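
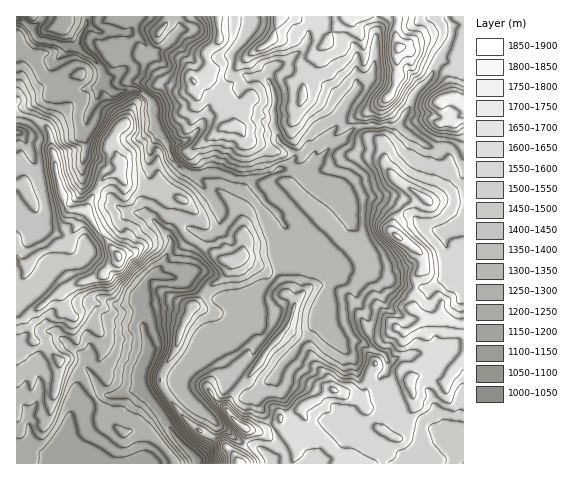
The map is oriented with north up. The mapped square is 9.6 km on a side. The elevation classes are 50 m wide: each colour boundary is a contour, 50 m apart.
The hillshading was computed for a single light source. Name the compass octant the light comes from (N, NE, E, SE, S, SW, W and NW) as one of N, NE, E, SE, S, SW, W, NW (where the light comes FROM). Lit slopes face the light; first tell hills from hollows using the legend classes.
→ E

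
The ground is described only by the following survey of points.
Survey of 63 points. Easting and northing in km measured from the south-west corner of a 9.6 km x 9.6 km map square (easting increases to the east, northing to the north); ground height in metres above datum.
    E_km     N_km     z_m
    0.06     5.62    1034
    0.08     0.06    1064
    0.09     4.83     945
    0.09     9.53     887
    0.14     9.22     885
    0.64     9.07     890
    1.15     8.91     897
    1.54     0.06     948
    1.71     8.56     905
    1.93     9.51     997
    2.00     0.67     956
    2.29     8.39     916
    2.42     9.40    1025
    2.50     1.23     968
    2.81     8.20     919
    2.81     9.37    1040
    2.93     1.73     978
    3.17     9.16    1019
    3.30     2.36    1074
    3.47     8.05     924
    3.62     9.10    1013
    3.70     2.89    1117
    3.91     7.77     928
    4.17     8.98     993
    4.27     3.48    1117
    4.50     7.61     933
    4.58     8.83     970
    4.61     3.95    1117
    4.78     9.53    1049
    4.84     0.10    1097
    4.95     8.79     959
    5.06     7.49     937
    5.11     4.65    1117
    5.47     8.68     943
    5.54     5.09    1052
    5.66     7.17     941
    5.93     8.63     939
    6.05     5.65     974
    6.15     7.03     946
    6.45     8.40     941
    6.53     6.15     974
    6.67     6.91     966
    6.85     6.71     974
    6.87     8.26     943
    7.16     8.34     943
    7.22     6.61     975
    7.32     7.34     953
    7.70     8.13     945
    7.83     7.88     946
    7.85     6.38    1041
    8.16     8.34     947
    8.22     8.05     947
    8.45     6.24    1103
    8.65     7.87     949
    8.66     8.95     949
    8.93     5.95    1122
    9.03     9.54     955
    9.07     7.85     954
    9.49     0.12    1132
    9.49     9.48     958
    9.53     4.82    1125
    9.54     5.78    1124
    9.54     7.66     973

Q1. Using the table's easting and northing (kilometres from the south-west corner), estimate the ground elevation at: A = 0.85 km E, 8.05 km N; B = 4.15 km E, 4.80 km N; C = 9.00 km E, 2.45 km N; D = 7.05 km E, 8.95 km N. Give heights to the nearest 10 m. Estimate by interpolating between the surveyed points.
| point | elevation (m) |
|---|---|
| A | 890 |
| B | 1110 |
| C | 1130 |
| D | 940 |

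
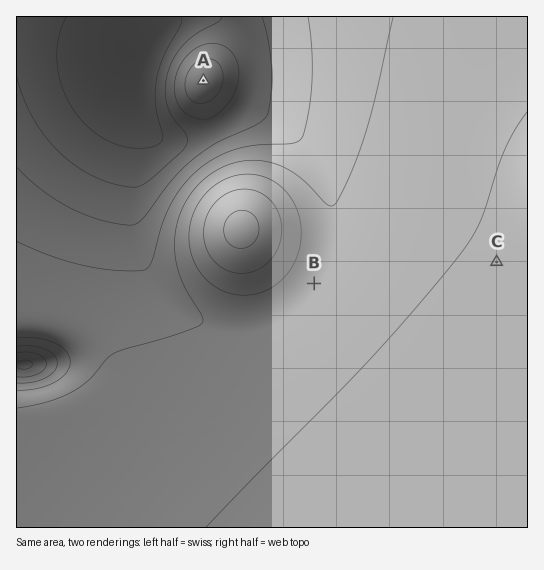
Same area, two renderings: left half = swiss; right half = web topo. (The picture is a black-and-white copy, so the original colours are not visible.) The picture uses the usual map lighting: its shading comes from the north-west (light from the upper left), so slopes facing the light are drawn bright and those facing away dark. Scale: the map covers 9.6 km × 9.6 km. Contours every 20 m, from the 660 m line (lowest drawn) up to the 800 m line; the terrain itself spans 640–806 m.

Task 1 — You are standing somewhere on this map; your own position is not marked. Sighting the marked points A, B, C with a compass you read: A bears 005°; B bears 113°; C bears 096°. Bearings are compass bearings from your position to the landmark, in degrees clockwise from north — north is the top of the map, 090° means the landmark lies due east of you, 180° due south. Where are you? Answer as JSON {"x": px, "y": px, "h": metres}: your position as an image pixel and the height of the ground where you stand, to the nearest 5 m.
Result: {"x": 190, "y": 230, "h": 760}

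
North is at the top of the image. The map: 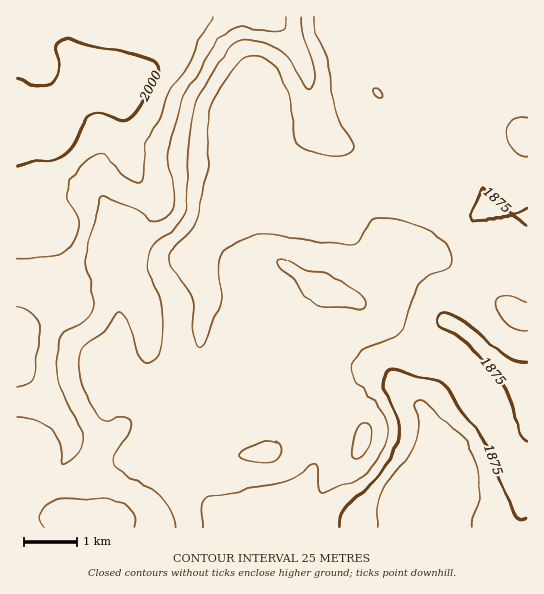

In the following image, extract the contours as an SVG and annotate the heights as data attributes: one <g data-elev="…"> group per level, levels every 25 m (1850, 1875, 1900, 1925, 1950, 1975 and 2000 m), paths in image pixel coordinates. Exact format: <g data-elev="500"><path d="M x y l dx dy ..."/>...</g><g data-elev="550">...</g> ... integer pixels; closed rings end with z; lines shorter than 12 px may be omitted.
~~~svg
<g data-elev="1850"><path d="M378 527l-1-18 3-12 10-17 20-27 6-12 2-16-3-20 1-3 3-1 10 4 14 14 16 14 7 8 5 9 4 16 4 25-1 10-5 18 0 8"/></g><g data-elev="1875"><path d="M339 527l2-12 4-9 5-5 16-12 10-10 13-20 10-18 1-10-1-9-13-28-2-11 1-9 2-3 4-1 46 10 10 7 12 23 18 20 9 13 28 71 7 6 6-1"/><path d="M527 440l-4-2-3-5-8-31-12-21-30-35-11-8-20-13-2-4 0-4 6-4 12 3 14 10 34 29 12 6 12 2"/><path d="M527 226l-14-10-27 5-13 0-2-6 12-27 7 7 21 19 6 0 10-5"/></g><g data-elev="1900"><path d="M202 527l0-22 3-5 5-3 23-3 24-7 26-4 11-5 20-14 3 3 1 20 4 6 35-13 12-9 8-10 7-15 3-11 0-9-2-9-6-10-26-29-1-7 1-9 4-7 6-5 27-11 8-6 7-11 9-29 5-10 8-7 19-6 5-8 0-7-3-8-5-6-8-7-18-9-28-7-11 1-7 3-4 5-8 15-6 4-42-4-37-7-15 0-13 3-16 9-9 11-3 12 5 24-1 8-19 42-4 4-2-2-4-15 1-21-2-9-4-11-16-23-2-12 3-8 18-17 6-11 5-26 7-24-2-35 2-20 9-21 16-25 9-9 10-3 12 2 9 8 9 15 7 17 5 40 3 6 5 5 12 4 22 2 10-1 6-5-1-8-13-20-5-12-6-44-12-34-2-14"/><path d="M527 303l-22-7-7 2-3 5 3 10 9 10 10 6 10 1"/><path d="M527 118l-8-1-6 2-4 4-2 8 2 11 4 8 7 5 7 1"/><path d="M377 97l5 0 0-3-4-5-4-1-1 5z"/></g><g data-elev="1925"><path d="M174 527l-3-14-9-15-10-8-27-16-11-11 0-9 15-21 2-7-1-5-1-3-4-1-18 4-5-2-5-6-10-15-5-12-3-19 1-13 4-8 19-15 12-16 4-3 4 3 4 7 15 38 4 3 4 0 8-7 5-14 0-24-4-20-10-27-1-13 6-13 24-20 8-12 1-12 1-31 2-40 3-16 4-13 29-49 9-8 10-3 18 2 17 7 10 11 16 26 4 2 3-7 0-13-11-38-1-14"/><path d="M254 462l15 0 8-3 5-6-1-8-6-4-9 1-18 5-8 6-1 2 2 3z"/><path d="M353 458l4 1 5-3 8-13 2-12-2-5-3-3-6 1-5 7-4 19z"/><path d="M358 310l5-1 3-2 0-5-2-5-30-20-9-4-20-3-19-10-5 0-4 2 1 4 15 12 12 19 8 6 9 4 20 0z"/></g><g data-elev="1950"><path d="M134 527l1-10-4-8-13-8-15-3-22 2-19-1-8 2-8 6-6 7 0 7 5 6"/><path d="M17 418l9 0 10 3 16 10 8 12 2 21 7-2 10-10 4-9 0-8-22-48-3-13-1-24 2-9 4-7 23-15 7-10 0-16-7-26 0-9 3-16 8-27 2-17 3-2 5 1 24 11 22 13 8-1 8-5 4-8 2-9-7-35 0-13 13-47 4-10 15-22 14-25 12-13 8-5 7-1 29 4 9-1 5-4 2-9"/></g><g data-elev="1975"><path d="M17 386l10-2 6-5 7-48-2-9-4-7-8-6-9-3"/><path d="M17 259l40-4 8-4 6-6 6-11 2-12-2-8-9-15 0-10 8-16 15-16 7-2 7 1 22 22 10 4 5-1 2-7 1-25 2-10 13-21 8-24 21-29 11-26 12-22"/></g><g data-elev="2000"><path d="M17 165l18-4 18-1 9-4 12-12 11-23 8-7 10-1 18 7 9-2 11-12 15-29 3-8-1-4-4-3-27-10-33-5-31-8-5 3-2 4 3 24-1 7-5 5-6 3-8 1-22-7"/></g>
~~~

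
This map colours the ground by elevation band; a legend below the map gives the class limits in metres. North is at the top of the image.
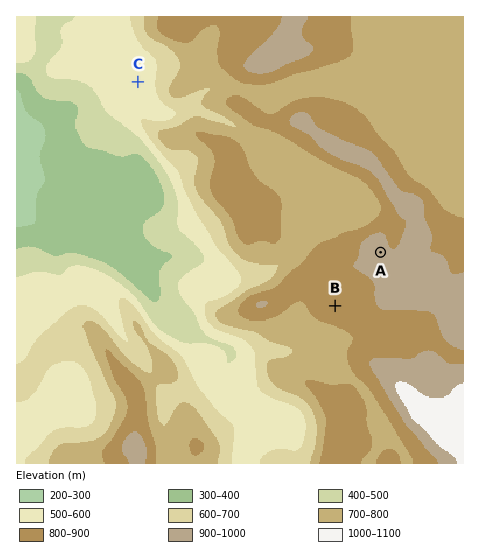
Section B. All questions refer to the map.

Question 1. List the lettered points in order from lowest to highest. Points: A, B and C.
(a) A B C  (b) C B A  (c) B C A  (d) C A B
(b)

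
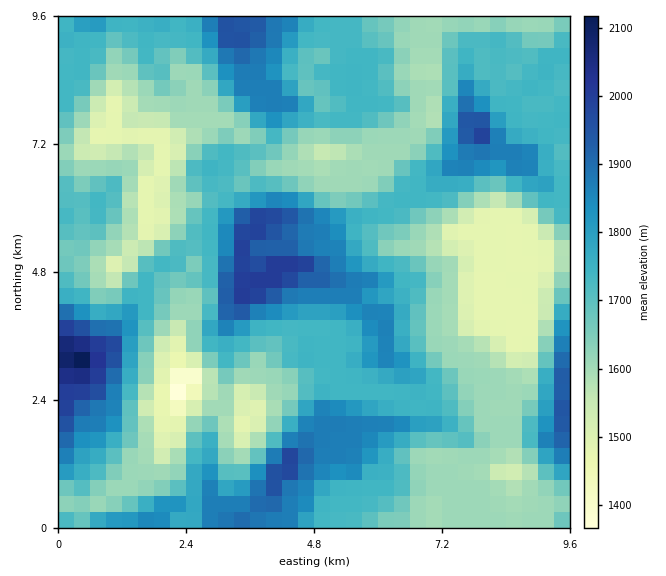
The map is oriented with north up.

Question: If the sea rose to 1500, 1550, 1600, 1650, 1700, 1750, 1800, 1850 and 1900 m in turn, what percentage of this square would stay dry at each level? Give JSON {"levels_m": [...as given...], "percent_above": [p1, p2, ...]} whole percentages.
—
{"levels_m": [1500, 1550, 1600, 1650, 1700, 1750, 1800, 1850, 1900], "percent_above": [91, 89, 85, 61, 55, 27, 23, 20, 7]}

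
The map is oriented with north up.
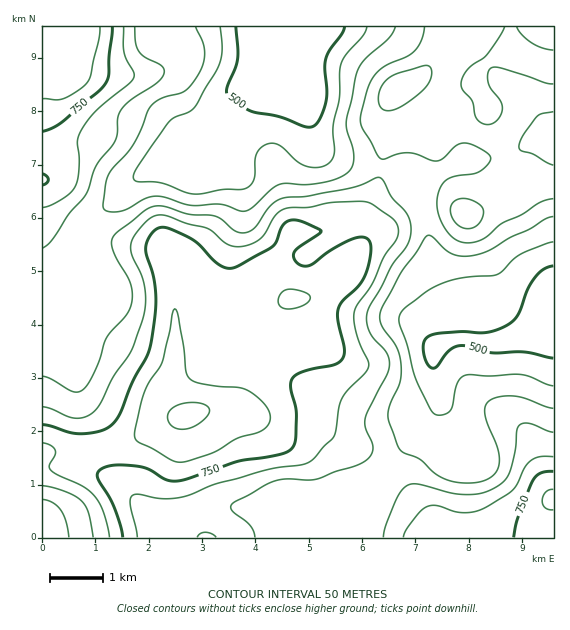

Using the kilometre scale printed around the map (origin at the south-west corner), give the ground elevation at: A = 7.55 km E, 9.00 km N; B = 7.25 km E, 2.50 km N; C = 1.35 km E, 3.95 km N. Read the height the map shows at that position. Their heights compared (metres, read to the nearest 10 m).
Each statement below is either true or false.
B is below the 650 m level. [true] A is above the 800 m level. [false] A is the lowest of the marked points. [false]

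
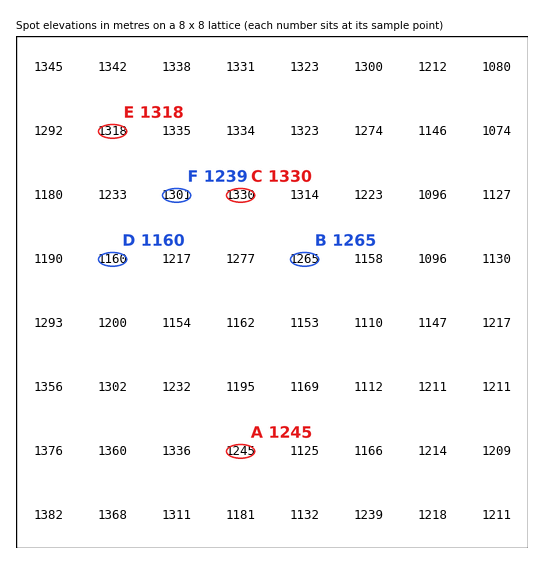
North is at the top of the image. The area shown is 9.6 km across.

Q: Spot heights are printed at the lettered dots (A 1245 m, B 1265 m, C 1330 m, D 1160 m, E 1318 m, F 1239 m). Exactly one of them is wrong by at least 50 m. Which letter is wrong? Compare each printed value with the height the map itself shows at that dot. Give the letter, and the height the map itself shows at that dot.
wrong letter F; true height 1301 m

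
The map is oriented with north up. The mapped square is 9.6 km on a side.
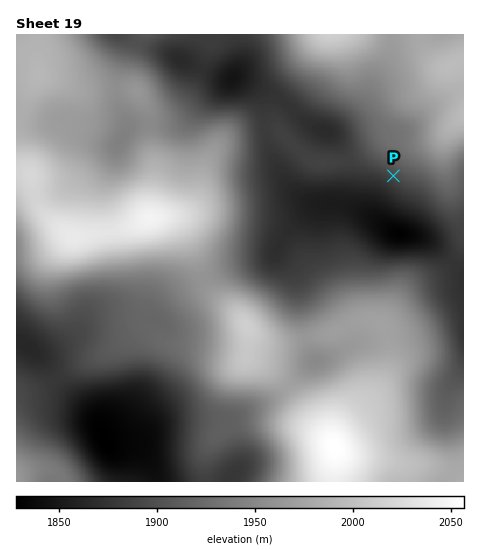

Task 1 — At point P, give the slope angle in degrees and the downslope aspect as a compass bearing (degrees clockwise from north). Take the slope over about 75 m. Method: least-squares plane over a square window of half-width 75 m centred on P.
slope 4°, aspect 217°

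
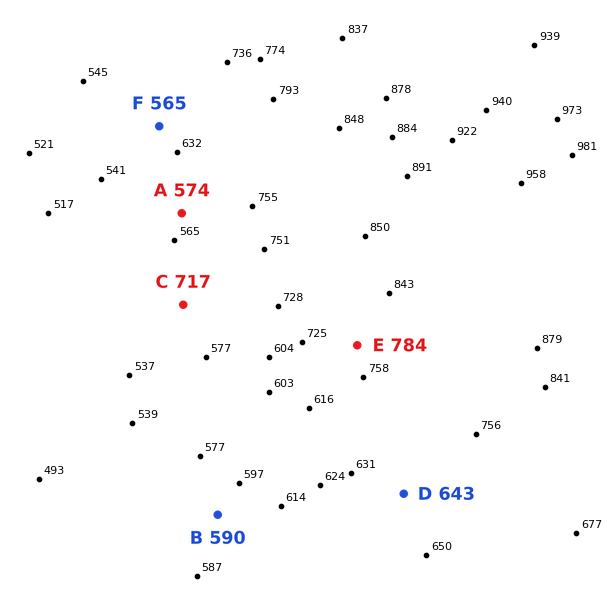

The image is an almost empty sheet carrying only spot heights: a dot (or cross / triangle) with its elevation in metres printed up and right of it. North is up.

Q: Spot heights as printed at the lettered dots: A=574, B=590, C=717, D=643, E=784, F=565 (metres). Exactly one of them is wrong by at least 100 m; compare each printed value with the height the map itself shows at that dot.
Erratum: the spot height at C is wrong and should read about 567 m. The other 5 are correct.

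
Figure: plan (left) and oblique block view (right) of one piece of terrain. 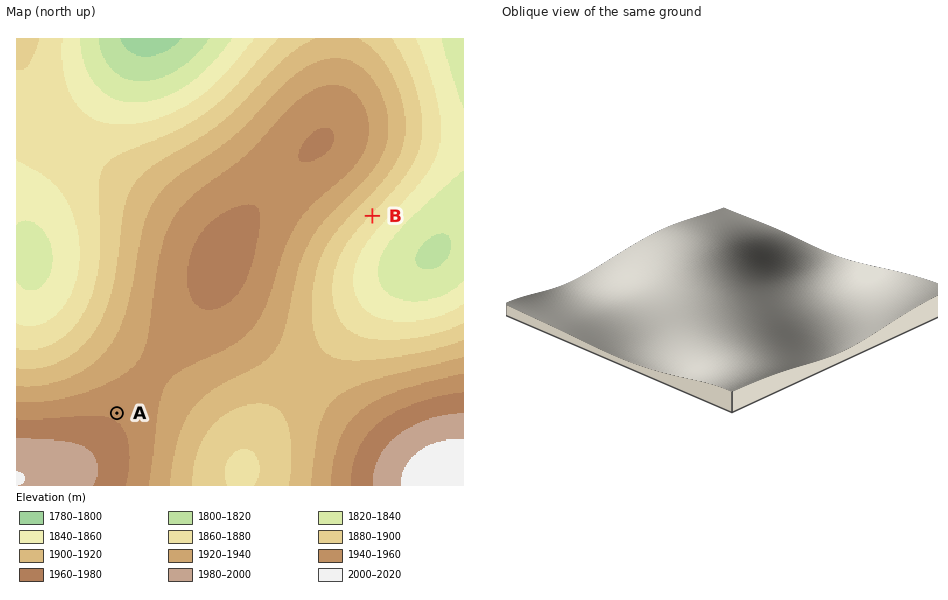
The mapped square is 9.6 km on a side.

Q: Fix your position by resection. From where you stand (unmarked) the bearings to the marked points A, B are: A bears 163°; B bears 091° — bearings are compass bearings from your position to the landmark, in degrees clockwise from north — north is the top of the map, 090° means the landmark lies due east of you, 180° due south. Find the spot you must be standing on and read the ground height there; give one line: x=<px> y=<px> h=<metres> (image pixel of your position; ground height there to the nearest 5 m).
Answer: x=55 y=210 h=1850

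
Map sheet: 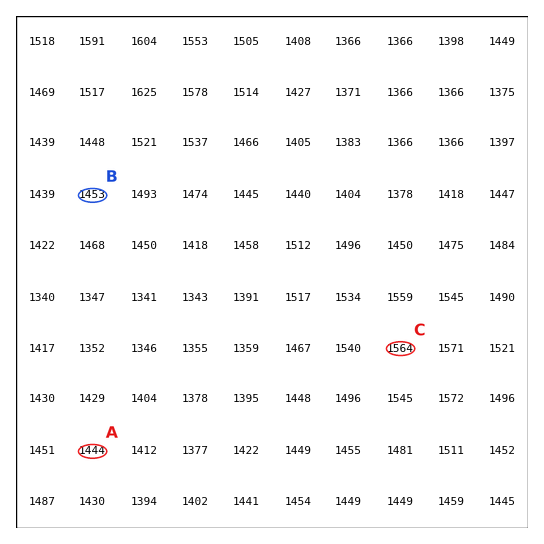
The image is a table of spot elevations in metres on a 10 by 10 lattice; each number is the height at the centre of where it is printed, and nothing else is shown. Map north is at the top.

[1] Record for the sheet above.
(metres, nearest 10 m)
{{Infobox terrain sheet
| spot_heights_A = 1440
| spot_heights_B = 1450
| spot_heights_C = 1560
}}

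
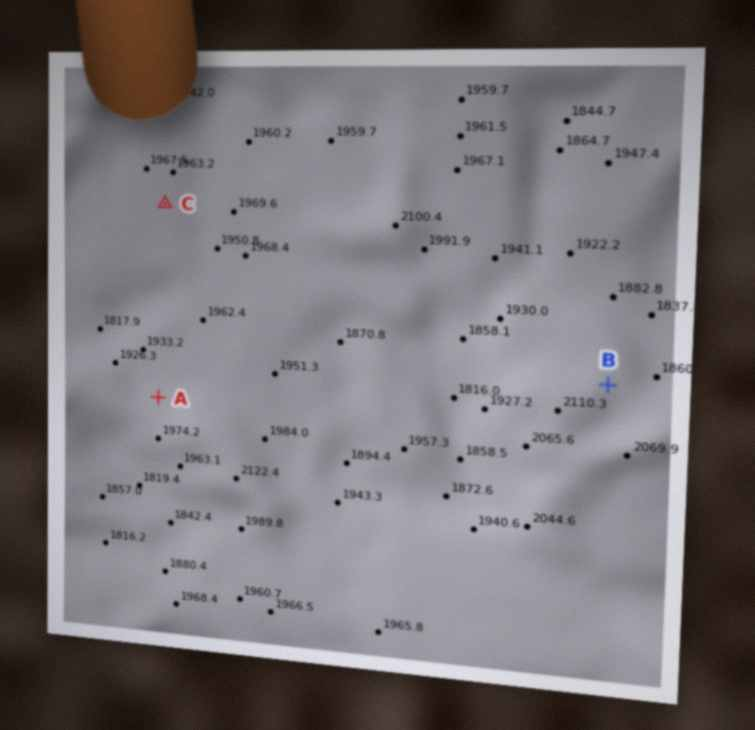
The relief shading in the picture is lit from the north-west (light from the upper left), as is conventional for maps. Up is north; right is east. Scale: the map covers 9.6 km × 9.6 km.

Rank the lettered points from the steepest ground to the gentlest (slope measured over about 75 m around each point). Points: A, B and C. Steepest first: B A C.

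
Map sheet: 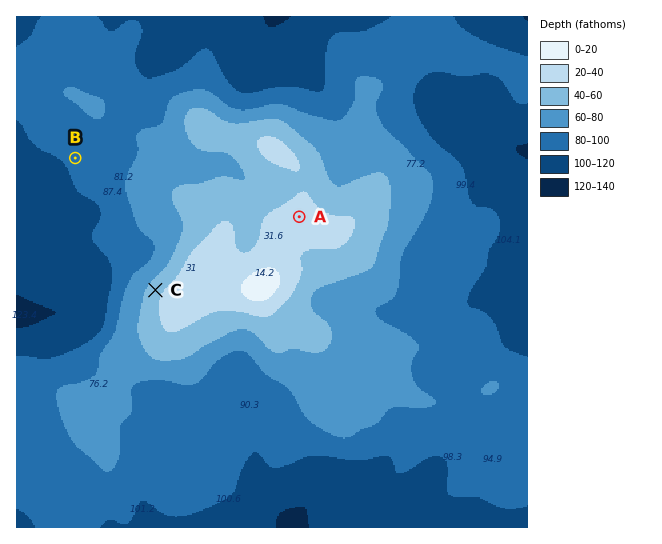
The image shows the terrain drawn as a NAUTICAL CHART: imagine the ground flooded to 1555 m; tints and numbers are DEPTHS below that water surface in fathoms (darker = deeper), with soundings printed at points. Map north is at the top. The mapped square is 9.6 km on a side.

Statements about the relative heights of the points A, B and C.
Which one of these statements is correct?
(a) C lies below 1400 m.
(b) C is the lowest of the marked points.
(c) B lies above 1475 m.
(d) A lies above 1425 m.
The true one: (d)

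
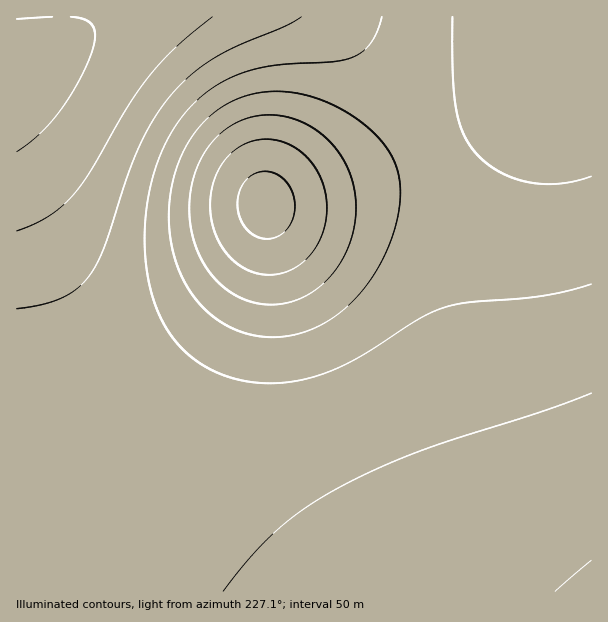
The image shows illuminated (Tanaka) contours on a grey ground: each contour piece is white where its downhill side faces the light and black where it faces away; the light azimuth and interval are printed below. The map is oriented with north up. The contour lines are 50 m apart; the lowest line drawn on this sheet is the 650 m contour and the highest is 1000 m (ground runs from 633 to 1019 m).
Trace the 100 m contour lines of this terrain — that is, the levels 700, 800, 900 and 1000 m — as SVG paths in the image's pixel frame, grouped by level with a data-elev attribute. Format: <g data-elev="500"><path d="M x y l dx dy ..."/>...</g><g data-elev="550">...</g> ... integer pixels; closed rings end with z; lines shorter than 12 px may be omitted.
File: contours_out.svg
<g data-elev="700"><path d="M555 591l36-31"/><path d="M212 17l-38 32-27 29-21 32-37 64-18 24-12 11-12 8-30 14"/></g><g data-elev="800"><path d="M382 17l-4 13-6 11-6 7-9 7-10 4-12 2-66 5-32 9-19 9-16 12-16 15-12 17-12 24-10 27-6 30-1 30 2 30 5 27 10 24 12 20 11 11 12 10 12 8 15 6 15 5 16 3 17 0 18-1 27-6 27-11 25-14 50-32 25-12 26-5 73-6 24-5 24-7"/></g><g data-elev="900"><path d="M257 303l18 2 16-3 15-6 15-11 13-13 11-17 7-18 3-18 1-18-3-18-7-18-9-15-12-13-14-10-17-8-16-4-17 0-15 4-13 6-14 10-10 11-9 15-6 16-4 18-1 20 3 18 5 16 8 17 10 13 13 12 14 7z"/></g><g data-elev="1000"><path d="M264 239l12-2 9-6 7-10 3-14-2-13-6-12-10-8-11-3-11 2-9 7-6 9-3 14 2 12 6 12 9 8z"/></g>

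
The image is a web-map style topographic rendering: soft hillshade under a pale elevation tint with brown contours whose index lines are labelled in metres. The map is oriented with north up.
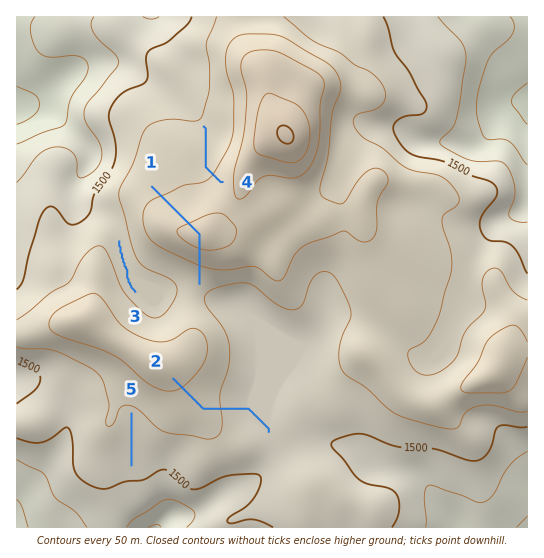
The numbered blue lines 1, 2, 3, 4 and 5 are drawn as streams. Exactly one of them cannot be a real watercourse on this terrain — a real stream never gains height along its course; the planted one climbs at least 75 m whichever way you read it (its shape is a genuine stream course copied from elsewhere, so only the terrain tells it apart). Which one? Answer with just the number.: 1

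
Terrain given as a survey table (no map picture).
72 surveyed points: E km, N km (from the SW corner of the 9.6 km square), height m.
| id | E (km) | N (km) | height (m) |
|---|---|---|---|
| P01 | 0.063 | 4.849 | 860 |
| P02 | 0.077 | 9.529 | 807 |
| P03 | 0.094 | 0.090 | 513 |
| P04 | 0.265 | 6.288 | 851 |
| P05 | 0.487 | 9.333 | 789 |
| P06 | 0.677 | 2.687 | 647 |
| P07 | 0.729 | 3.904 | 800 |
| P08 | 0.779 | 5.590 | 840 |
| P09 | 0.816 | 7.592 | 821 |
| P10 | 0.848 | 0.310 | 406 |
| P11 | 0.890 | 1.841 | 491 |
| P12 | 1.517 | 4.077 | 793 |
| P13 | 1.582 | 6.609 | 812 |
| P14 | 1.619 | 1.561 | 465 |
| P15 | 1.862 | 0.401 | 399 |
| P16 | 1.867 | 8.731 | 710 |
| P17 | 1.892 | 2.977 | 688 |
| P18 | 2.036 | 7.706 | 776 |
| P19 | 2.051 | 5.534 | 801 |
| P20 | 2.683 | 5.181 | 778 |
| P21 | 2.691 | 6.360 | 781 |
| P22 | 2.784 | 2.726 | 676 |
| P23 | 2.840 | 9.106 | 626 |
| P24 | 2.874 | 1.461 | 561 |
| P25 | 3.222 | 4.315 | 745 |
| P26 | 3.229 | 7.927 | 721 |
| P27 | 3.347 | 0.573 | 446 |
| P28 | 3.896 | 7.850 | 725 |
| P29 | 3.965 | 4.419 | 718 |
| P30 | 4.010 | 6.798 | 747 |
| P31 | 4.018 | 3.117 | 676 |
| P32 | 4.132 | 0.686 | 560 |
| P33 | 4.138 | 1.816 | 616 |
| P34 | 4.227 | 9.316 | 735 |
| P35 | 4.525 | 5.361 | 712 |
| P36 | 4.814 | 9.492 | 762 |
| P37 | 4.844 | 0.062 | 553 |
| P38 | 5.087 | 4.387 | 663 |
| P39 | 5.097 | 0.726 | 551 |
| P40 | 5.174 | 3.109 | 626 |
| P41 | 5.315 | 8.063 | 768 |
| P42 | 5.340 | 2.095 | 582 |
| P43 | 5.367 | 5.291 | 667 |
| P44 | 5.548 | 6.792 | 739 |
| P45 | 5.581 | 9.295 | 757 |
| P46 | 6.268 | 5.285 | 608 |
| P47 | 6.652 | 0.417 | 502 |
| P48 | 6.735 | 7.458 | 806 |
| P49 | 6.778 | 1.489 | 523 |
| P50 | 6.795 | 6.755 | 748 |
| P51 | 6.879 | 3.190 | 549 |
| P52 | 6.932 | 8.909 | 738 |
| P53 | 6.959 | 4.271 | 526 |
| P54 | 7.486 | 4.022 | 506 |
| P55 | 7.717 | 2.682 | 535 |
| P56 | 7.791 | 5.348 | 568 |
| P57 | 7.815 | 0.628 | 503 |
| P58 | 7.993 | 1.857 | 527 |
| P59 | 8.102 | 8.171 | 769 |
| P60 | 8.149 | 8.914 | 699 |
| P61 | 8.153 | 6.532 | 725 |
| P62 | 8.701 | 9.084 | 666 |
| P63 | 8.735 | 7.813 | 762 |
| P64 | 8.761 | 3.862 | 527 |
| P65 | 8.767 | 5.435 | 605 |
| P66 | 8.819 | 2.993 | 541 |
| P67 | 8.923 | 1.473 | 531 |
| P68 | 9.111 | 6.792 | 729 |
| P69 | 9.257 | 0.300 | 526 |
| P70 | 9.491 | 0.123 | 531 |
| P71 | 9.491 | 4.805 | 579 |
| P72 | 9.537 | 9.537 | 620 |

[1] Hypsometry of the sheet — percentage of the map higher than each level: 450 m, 96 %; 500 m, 94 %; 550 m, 75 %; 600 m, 65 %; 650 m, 56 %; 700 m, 45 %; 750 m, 28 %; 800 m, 11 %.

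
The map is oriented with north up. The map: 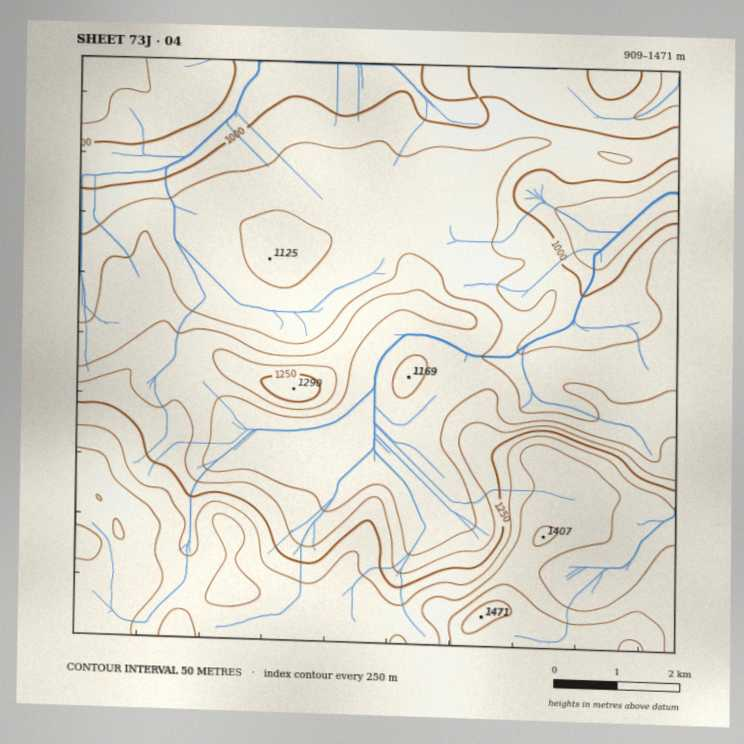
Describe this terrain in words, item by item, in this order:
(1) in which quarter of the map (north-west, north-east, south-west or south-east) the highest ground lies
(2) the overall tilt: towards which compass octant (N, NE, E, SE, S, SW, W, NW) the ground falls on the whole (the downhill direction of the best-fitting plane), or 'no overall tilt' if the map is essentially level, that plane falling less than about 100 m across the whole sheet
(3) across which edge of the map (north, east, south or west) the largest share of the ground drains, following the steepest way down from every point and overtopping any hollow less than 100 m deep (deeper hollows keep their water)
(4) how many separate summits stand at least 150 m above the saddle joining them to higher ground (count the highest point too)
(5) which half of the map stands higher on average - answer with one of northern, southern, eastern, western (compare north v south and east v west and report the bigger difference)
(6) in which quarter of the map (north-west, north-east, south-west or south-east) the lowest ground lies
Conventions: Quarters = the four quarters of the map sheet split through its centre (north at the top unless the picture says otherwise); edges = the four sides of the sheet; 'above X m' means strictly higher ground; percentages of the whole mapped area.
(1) The highest point lies in the south-east quarter of the map.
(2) On the whole the ground falls towards the north.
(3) Drainage is mainly to the east: more ground falls towards that edge than towards any other.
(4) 1 summit rises at least 150 m above its surroundings.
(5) On average the southern half of the map is the higher ground.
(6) The lowest ground is in the north-east quarter.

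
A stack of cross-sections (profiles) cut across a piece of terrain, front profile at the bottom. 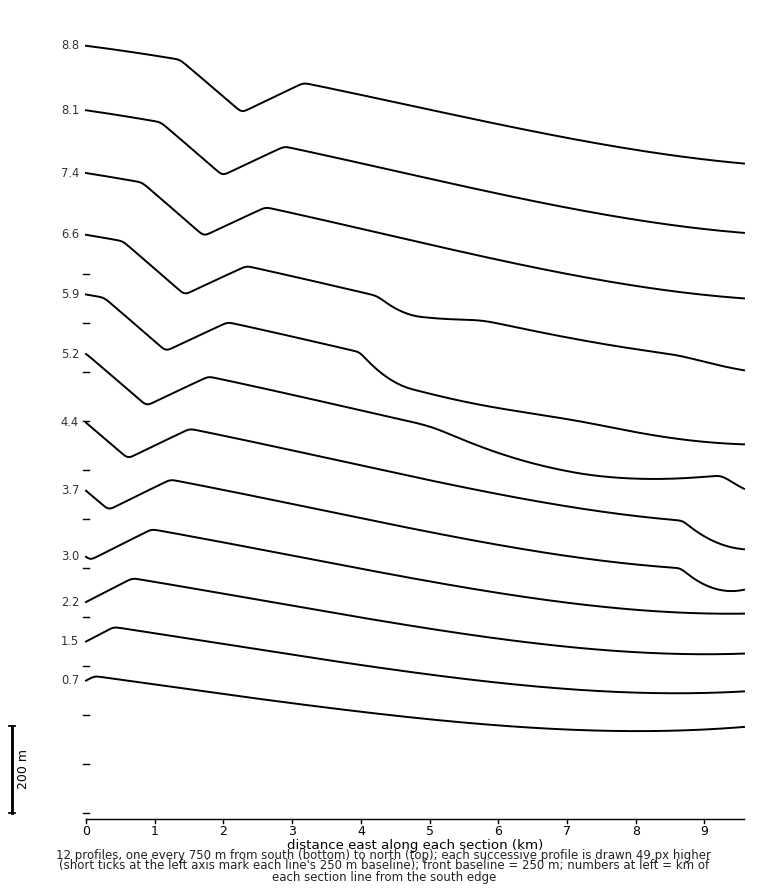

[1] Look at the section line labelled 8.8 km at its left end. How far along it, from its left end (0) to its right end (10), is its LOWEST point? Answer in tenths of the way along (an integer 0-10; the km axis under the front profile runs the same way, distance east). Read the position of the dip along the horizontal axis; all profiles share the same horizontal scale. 10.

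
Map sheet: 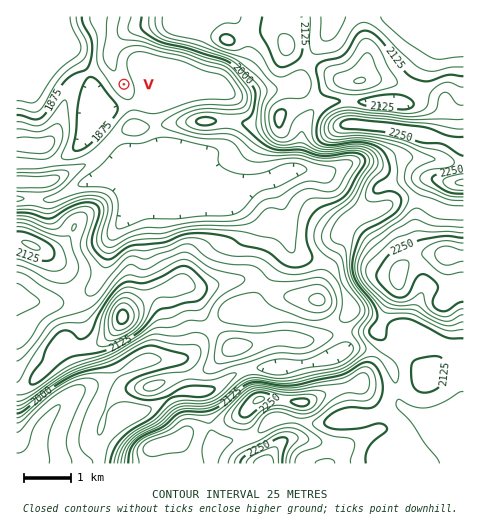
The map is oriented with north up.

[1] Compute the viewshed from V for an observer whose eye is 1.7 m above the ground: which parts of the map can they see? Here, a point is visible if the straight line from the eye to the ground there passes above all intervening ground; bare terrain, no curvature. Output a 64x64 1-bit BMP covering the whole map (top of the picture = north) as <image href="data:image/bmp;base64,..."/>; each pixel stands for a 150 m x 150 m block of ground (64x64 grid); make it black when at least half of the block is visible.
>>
<image width="64" height="64" href="data:image/bmp;base64,Qk0+AgAAAAAAAD4AAAAoAAAAQAAAAEAAAAABAAEAAAAAAAACAAATCwAAEwsAAAIAAAAAAAAA////AAAAAAAAAAAAAAAAAAAAAAAAAAAAAAAAAAAAAAAAAAAAAAAAAAAAAAAAAAAAAAAAAAAAAAAAAAAAAAAAAAAAAAAAAAAAAAAAAAAAAAAAAAAAf+AAAAAAAAA/+AAAAAAAAAAfgAAAAAAAAAPAAAAAAAAAAEAAAAAAAAAAAAAAAAAAAAAAAAAAAAAAAAAAAGAAAAAAAAAB4AAAAAAgAADgAAAAADAAAHAAAAAAMAAAPwAAAAAwAAA/wAAAADAAAB/AAABgcAAAH+AAB/DgAAAP/AAH8eAAAA//fgfz/AAAH///x/v8AAA/////8f4AAD////jx/xgOD//h+PD//D4H/+D4+P/8/gAB//g8fgD+AAD/8AwAAP+AAAfwAAAA/+AAAAAAAAAH/AAAAAAAAAP8AAAAAAAAAPgAAAAAAAAAAAAAAAAAAPwAAAAAAAAAfwAAAAAAAAAPwAAAAAAAAAfgAAAAAAAAB/AAAAAAAAAfOAAAAAAAAP8MAAAIAAAA/wYAABgEAADHA/+AeAYAAAMB//P4BwAAAgD///wAAAAAAD///AAAAAAAP//8AAAAAAA///weAAAAAT//+B4AAAACP//4DAAAAAZ///wAAAAAB////AAAAAAD//88AAAAAAP//gwAAAAAA//8AAAAAAAB/wAAAAAAAAA4AAAAAAAAAAAAAAAAAA=="/>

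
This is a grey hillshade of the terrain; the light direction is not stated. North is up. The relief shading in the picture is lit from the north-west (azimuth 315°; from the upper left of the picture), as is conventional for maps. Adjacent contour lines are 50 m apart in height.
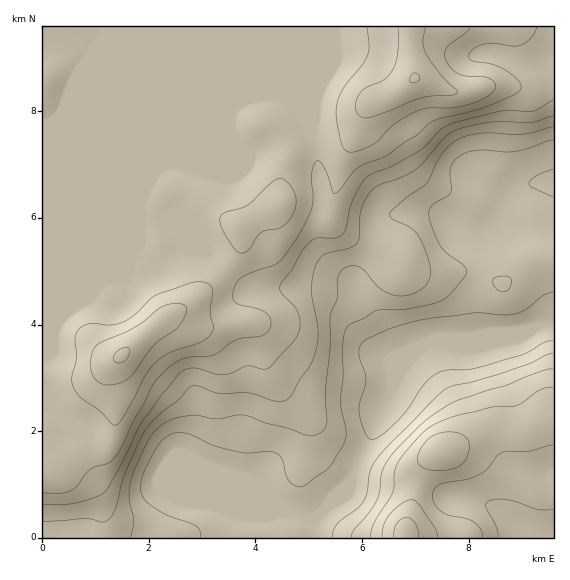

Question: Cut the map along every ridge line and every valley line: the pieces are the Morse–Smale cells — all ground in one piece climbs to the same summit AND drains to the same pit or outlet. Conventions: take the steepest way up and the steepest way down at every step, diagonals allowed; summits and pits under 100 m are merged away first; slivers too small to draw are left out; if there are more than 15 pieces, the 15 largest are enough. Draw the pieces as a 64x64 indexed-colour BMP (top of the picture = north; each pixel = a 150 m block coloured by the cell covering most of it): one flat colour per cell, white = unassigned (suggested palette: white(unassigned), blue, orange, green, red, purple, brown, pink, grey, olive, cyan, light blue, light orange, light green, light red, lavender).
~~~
<image width="64" height="64" href="data:image/bmp;base64,Qk12CAAAAAAAAHYAAAAoAAAAQAAAAEAAAAABAAQAAAAAAAAIAAATCwAAEwsAABAAAAAAAAAA////ALR3HwAOf/8ALKAsACgn1gC9Z5QAS1aMAMJ34wB/f38AIr28AM++FwDox64AeLv/AIrfmACWmP8A1bDFABERERERERERERERERERERERMzMzMzMzREREREREREREEREREREREREREREREREREREzMzMzMzNEREREREREREQRERERERERERERERERERERETMzMzMzM0RERERERERERBEREREREREREREREREREREREzMzMzMzREREREREREREERERERERERERERERERERERERMzMzMzNEREREREREREQRERERERERERERERERERERERETMzMzMzRERERERERERBEREREREREREREREREREREREREzMzMzNEREREREREREERERERERERERERERERERERERERMzMzM0REREREREREQREREREREREREREREREREREREREzMzMzRERERERERERBERERERERERERERERERERERERETMzMzM0REREREREREEREREREREREREREREREREREREREzMzMzNEREREREREQRERERERERERERERERERERERERERMzMzMzM0RERERERBEREREREREREREREREREREREREREzMzMzMzM0REREREERERERERERERERERERERERERERETMzMzMzMzMzMzREQREREREREREREREREREREREREREREzMzMzMzMzMzMzRBERERERERERERERERERERERERERETMzMzMzMzMzMzMzEREREREREREREREREREREREREREREzMzMzMzMzMzMzMRERERERERERERERERERERERERERETMzMzMzMzMzMzMxEREREREREREREREREREREREREREREzMzMzMzMzMzMzERERERERERERERERERERERERERERETMzMzMzMzMzMzMREREREREREREREREREREREREREREREzMzMzMzMzMzMxERERERERERERERERERERERERERERERMzMzMzMzMzMzEREREREREREREREREREREREREREREREzMzMzMzMzMzMRERERERERERERERERERERERERERERERMzMzMzMzMzMxERERERERERERERERERERERERERERERERMzMzMzMzMzEREREREREREREREREREREREREREREREREREREzMzMzMRERERERERERERERERERERERERERERERERERERERERMxERERERERERERERERERERERERERERERERERERERERERERERERERERERERERERERERERERERERERERERERERERERERERERERERERERERERERERERERERERERERERERERERERERERERERERERERERERERERERERERERERERERERERERERERERERERERERERERERERERERERERERERERERERERERERERERERERERERERERERERERERERERERERERERERERERERERERERERERERERERERERERERERERERERERERERERERERERERERERERERERERERERERERERERERERERERERERERERERERERERERERERERERERERERERERERERERERERERERERERERERERERERERERERERERERERERERERERERERERERERERERERERERERERERERERERERERERERERERERERERERERERERERERERERERERERERERERERERERERERERERERERERERERERERERERERERERESIiIhERERERERERERERERERERERERERERERESIhERESIiIiIREREREREREREREREREREREREREREiIiIiIiIiIiIiIhEREREREREREREREREREREREREREiIiIiIiIiIiIiIiIRERERERERERERERERERERERERESIiIiIiIiIiIiIiIiERERERERERERERERERERERERERIiIiIiIiIiIiIiIiIiEREREREREREREREREREREREREiIiIiIiIiIiIiIiIiIiERERERERERERERERERERERESIiIiIiIiIiIiIiIiIiIRERERERERERERERERERERESIiIiIiIiIiIiIiIiIiIhERERERERERERERERERERERIiIiIiIiIiIiIiIiIiIiEREREREREREREREREREREREiIiIiIiIiIiIiIiIiIiIRERERERERERERERERERERESIiIiIiIiIiIiIiIiIiIhERERERERERERERERERERERIiIiIiIiIiIiIiIiIiIiEREREREREREREREREREREREiIiIiIiIiIiIiIiIiIiIRERERERERERERERERERERESIiIiIiIiIiIiIiIiIiIhERERERERERERERERERERERIiIiIiIiIiIiIiIiIiIiEREREREREREREREREREREREiIiIiIiIiIiIiIiIiIiIRERERERERERERERERERERESIiIiIiIiIiIiIiIiIiIhERERERERERERERERERERERIiIiIiIiIiIiIiIiIiIiEREREREREREREREREREREREiIiIiIiIiIiIiIiIiIiIRERERERERERERERERERERESIiIiIiIiIiIiIiIiIiIhERERERERERERERERERERERIiIiIiIiIiIiIiIiIiIiEREREREREREREREREREREREiIiIiIiIiIiIiIiIiIiIRERERERERERERERERERERESIiIiIiIiIiIiIiIiIiIhERERERERERERERERERERERIiIiIiIiIiIiIiIiIiIi"/>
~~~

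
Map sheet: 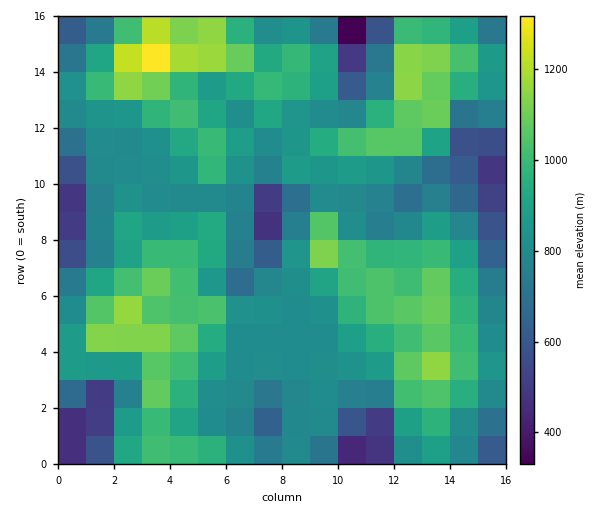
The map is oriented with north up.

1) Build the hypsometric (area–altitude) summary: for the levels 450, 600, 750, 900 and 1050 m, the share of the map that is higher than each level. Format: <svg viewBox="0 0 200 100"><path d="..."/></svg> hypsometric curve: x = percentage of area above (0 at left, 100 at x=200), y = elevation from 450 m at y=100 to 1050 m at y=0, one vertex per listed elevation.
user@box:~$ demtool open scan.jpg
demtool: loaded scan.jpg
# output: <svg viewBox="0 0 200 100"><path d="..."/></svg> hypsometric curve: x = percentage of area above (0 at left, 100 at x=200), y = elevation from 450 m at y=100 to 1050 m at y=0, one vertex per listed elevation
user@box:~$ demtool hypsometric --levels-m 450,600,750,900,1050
<svg viewBox="0 0 200 100"><path d="M192 100l-6-25-25-25-79-25-57-25"/></svg>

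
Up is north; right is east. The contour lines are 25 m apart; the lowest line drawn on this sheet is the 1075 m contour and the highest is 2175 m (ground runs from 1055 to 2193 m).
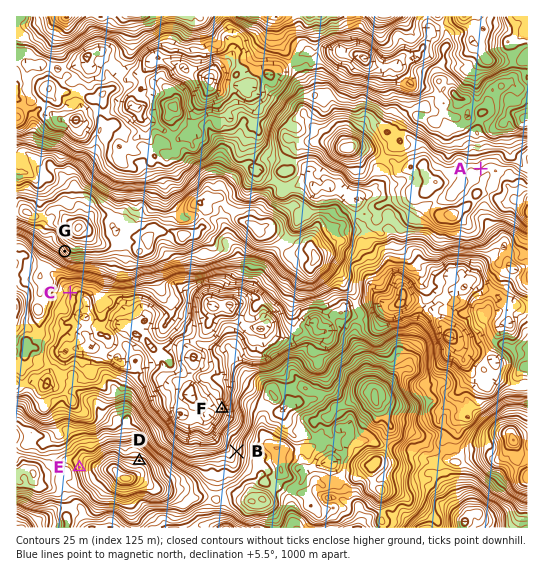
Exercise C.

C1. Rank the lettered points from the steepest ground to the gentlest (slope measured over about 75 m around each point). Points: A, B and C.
B C A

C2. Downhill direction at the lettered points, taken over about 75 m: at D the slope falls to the N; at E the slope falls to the W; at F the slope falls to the W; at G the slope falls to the SW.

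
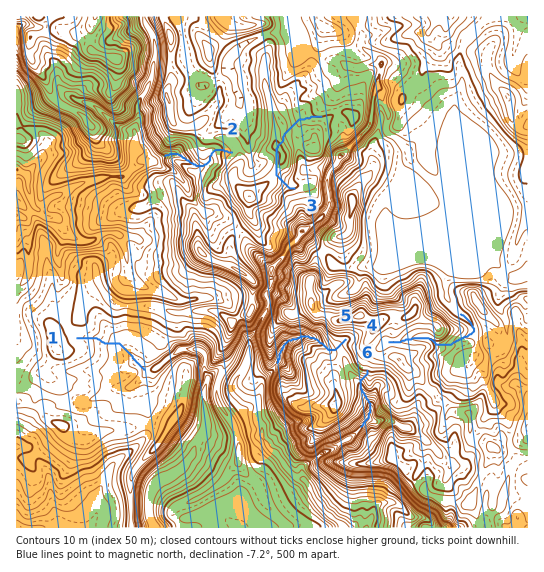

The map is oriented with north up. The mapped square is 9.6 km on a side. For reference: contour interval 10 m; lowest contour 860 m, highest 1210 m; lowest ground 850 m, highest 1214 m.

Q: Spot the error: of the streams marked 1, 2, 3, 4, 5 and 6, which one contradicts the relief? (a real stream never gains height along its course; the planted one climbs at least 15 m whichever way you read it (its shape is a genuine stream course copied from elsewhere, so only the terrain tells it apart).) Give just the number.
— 3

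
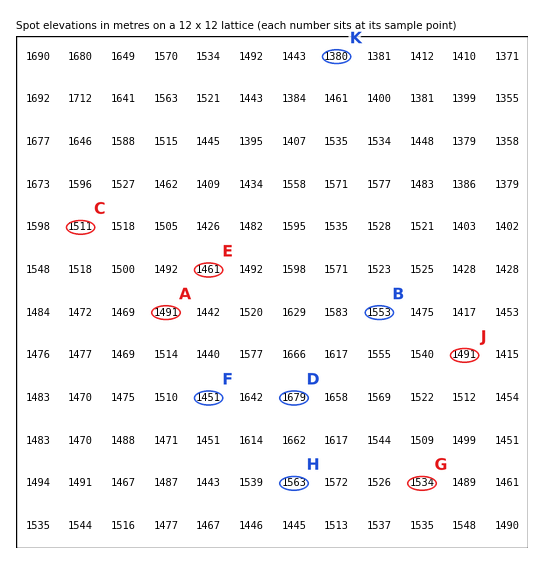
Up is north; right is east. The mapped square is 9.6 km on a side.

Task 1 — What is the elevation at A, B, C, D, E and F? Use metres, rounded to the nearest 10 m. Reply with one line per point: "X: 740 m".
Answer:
A: 1490 m
B: 1550 m
C: 1510 m
D: 1680 m
E: 1460 m
F: 1450 m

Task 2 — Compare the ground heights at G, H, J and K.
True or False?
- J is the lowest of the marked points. False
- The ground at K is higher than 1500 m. False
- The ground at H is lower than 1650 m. True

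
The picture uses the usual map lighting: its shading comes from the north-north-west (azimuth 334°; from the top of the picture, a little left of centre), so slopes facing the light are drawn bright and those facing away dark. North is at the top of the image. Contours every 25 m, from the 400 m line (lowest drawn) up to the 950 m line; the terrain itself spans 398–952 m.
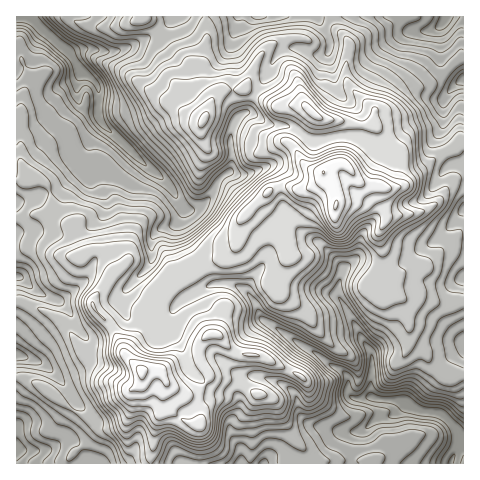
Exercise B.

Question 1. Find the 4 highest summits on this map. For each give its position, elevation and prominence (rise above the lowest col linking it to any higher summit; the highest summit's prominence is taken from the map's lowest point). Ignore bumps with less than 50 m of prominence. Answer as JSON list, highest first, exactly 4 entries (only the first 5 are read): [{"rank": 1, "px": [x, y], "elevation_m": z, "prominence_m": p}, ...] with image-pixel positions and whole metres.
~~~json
[{"rank": 1, "px": [336, 204], "elevation_m": 952, "prominence_m": 554}, {"rank": 2, "px": [141, 371], "elevation_m": 934, "prominence_m": 173}, {"rank": 3, "px": [314, 115], "elevation_m": 883, "prominence_m": 93}, {"rank": 4, "px": [204, 119], "elevation_m": 807, "prominence_m": 63}]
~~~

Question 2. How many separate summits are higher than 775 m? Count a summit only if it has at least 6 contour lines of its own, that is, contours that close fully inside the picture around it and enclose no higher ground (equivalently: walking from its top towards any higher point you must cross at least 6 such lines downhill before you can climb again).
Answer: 2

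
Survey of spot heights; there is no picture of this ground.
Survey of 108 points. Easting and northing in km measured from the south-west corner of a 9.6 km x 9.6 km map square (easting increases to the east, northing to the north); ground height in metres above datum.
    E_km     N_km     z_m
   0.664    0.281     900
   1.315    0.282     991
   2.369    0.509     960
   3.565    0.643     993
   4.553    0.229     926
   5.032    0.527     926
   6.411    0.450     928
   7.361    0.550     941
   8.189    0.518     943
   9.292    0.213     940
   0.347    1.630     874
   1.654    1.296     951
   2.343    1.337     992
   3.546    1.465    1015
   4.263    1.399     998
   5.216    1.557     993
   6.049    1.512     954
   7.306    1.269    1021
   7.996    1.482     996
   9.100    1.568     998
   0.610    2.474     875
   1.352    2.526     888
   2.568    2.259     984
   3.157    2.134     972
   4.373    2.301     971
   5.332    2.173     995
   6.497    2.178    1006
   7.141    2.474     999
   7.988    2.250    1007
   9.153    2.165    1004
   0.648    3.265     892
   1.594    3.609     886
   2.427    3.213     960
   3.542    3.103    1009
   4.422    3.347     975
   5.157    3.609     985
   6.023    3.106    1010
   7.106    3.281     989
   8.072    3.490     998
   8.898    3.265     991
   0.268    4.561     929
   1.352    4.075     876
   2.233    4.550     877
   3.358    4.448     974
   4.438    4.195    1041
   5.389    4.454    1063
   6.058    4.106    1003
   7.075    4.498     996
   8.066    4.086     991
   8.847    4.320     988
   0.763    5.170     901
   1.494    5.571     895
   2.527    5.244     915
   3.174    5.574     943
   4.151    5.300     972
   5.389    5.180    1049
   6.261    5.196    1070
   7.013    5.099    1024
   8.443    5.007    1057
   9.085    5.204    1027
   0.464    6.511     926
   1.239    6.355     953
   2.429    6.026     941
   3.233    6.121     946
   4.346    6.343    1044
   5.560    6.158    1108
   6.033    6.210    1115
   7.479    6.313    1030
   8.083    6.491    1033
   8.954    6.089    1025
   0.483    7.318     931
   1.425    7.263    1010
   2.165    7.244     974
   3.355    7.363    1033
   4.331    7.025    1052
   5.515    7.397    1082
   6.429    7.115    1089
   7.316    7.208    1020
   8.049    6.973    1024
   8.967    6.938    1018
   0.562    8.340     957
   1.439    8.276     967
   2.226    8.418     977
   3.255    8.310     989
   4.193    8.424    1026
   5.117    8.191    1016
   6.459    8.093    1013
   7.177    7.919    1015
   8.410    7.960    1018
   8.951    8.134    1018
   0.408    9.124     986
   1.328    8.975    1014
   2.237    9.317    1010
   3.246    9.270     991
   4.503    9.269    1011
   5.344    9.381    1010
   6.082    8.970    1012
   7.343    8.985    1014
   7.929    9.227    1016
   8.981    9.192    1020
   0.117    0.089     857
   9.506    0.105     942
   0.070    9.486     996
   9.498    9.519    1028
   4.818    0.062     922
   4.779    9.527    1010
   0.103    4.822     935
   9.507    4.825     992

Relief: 855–1120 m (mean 985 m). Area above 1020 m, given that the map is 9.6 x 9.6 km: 18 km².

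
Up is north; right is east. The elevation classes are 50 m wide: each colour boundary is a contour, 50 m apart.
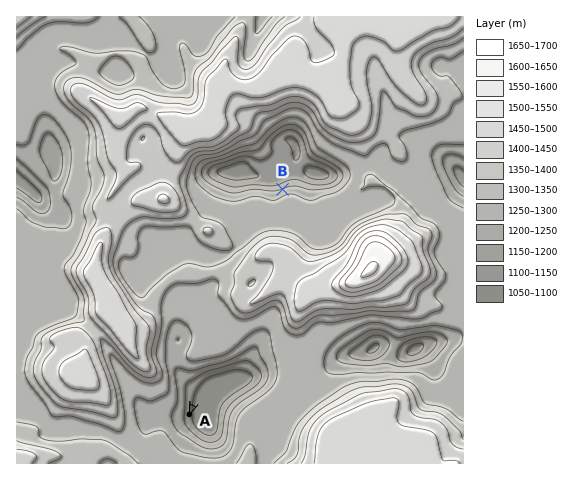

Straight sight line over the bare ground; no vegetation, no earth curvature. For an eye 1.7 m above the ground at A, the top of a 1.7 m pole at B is out of sight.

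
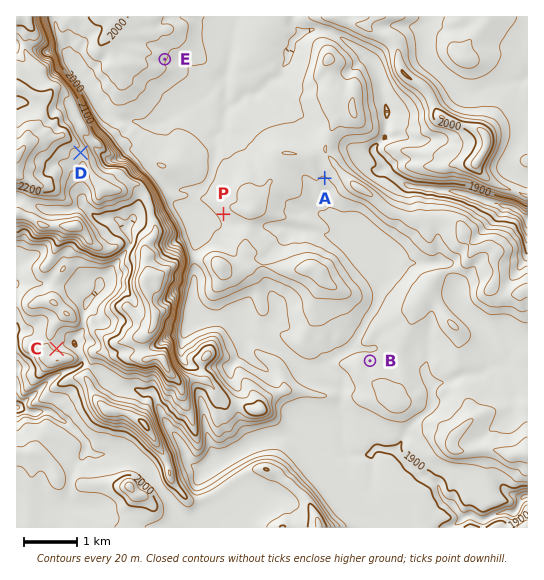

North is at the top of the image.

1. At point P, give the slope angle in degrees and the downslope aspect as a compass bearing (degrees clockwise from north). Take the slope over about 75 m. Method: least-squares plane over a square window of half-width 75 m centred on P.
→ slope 5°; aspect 223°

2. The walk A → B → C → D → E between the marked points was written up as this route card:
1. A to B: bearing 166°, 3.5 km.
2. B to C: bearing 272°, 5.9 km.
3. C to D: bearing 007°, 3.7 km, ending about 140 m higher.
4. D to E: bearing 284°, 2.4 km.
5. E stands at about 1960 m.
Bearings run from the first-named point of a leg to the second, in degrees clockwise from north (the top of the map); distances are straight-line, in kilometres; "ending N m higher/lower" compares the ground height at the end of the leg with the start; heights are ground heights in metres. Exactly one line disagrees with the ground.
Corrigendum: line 4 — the bearing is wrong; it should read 42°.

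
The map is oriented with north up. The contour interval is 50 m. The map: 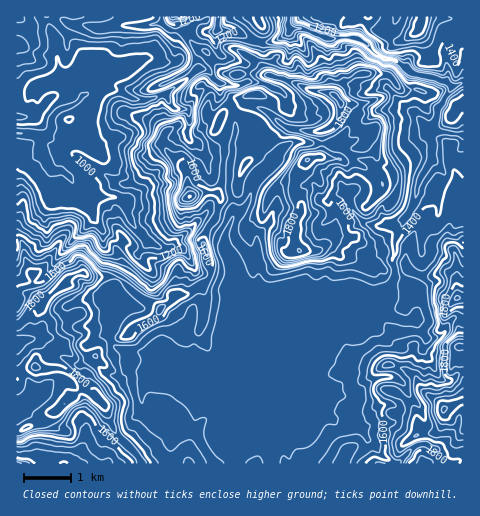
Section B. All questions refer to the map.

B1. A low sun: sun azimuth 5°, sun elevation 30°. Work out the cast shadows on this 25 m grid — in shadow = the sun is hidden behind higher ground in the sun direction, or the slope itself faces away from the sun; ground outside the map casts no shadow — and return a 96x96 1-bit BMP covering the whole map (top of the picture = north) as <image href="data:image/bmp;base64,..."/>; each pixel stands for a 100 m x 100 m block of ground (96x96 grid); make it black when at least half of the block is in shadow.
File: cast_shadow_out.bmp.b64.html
<image width="96" height="96" href="data:image/bmp;base64,Qk2+BAAAAAAAAD4AAAAoAAAAYAAAAGAAAAABAAEAAAAAAIAEAAATCwAAEwsAAAIAAAAAAAAA////AAAAAADgAAAAAAAAAAAAQADgAAAAAAAAAAAAYAD8AAAAAAAAAAAAMAD/8AAAAAAAAAAAHAD/8AAAAAAAAAAAD8D/4AAAAAAAAAAAA4D/wAAAAAAAAAAAAAAeAAAAAAAAAAAAAAAAAAAAAAAAAAAAAAAAAAAAAAAAAAAAAAAAHIAAAAAAAAAAAAAAH4AAAAAAAAAAAAAAH4AAAAAAAAAAAAAABwAAAAAAAAABAQAAAAAAAAAAAAAAAAAAAAAAAAAAAAAAAAAAAAAAAAAAAAAAAAAAAAAAAAAAAAAAAAAAAAAAAAAAAAACAAgAAAAAAAAAAAAHgAAAAAAAAAAAAAAAAAAAAAAAAAAAAAAAAAAAAAAAAAAAAAAAAAAAAAAAAAAAAAAAAAAAAAEAAAAAAAAAAAAAAAOAAAAAAAAAAAAAAAOAAAAAAAAAAAAAAAAAAAAAAAAAACAAAAAAAAAAAAAAAAAAAAAEAAAAAAAAABgAAAACAAAAAAAAABgAAAAAAAAAAAAAABwAAAAAAAAAAAAAAAYAAAAAAAAAAAAAAAcAAAAAAAAAAAAAAAMAeAAAAAAAAAAAAAAAfQAAAAAAAAAAAAAAGYAAAAAAMAAAAAAAA4AAAAAA/AAAAAAAAwAAAAAA/wAAAAAAAAAAAAAA/4AAAAAAAAAAAAAA/8AAAAAAAAAAAAAA/+AAAAAAAAAAAAAA//AAAAAAAAAAAAAAj+AAAAAAAAAAAwAAAAAAAAAAAAAADwAAAAAAAAAAAAAAfAAAAAAAAAAAAAAAcAAAAAAAAAAAAAAAeAAAAAAAAAAAAAAAPAAAAAAAAAAAAAAAHAAAAAAAAAAAAAAAHgAAAAAxAAAAAAAAPgAAAABhAAAAAAAAPgAAAAAAAAAAAAAAPgAAAAAAAAAAAAAADgAAAAACAAAAAAAAAAAAAAAAAAAAAAAAAAAAAAAAAAAAAAAAAAAAAAAAAAAAAAABwAAAAAAAAAAAAAAAAAAAAAAAAAAAAAAAAAAAAAQAAAAAAAABgAAAAAwAAAAAAAADgAAAAFwAAAAAAAABAAAAAAAAAAAAAAAAAAAAAAAAAAAAAAAAAAAAAAAAAAAAAAAAAAAAPwAAAAAAAAAAAAAAf+AAAAAAAAAAAAAAf/AAAADwAAAAAAAA4BgAAB6AAAAAAAAAAAAAAAgAAAAAAAAAAAAAAAAAAAAAAAAAAAAAAAAAAAAAAAAAAAAAAAAAAAAAOAAAAAAMAAAAAAAACAAAAfAGAGAAAAB+AAAAB/AAYAAAAAB/gAAAH4AAYAAAAAADwAAD+AAAAAAAAAAAYA+PwAAAAAYAAAAAEB/eAAAQAfIAAAAAAAAAAAAAB/AAAAAAAAAAAAAAD+AAAAAAAAAAAAAAOAAAAAAAAAAAAAAD+AAAAAAAAAcAAAAH+AAAAAAAAAQAAAAP/AAAAAAAAAAAAAAcPAAAAGAfAAAAAD38DgAAAGA/gAAMAP/8AAAAAAB/AAAAB//wAAAAAAAOAE4AH/HAAAAAAAAAAAQAH4AAAAAAAAAAAAAAAAAAAAA="/>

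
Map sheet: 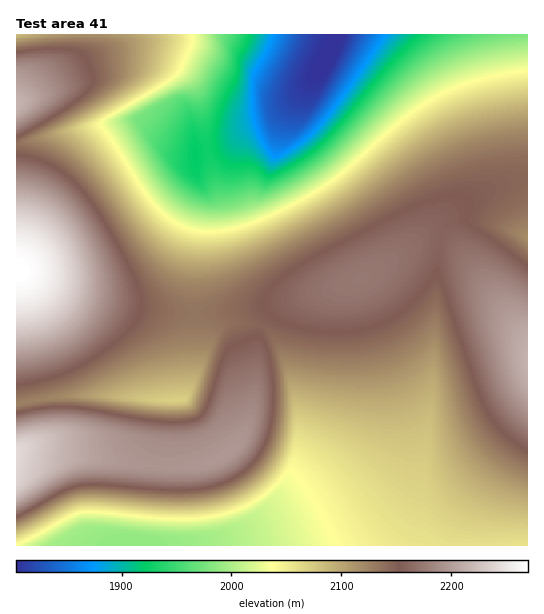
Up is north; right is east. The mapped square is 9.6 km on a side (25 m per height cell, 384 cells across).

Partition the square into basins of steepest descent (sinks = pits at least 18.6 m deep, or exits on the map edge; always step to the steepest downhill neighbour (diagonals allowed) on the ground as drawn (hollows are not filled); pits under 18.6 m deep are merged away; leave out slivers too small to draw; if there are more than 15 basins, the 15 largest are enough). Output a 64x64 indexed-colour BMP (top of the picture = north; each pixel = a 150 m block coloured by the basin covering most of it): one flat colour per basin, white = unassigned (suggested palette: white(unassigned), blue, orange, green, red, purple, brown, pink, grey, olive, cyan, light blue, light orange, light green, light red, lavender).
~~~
<image width="64" height="64" href="data:image/bmp;base64,Qk12CAAAAAAAAHYAAAAoAAAAQAAAAEAAAAABAAQAAAAAAAAIAAATCwAAEwsAABAAAAAAAAAA////ALR3HwAOf/8ALKAsACgn1gC9Z5QAS1aMAMJ34wB/f38AIr28AM++FwDox64AeLv/AIrfmACWmP8A1bDFACIiIiIiIiIiIiIiIiIiIiIiIiIiIiIiIiIiIiIiIiIiIiIiIiIiIiIiIiIiIiIiIiIiIiIiIiIiIiIiIiIiIiIiIiIiIiIiIiIiIiIiIiIiIiIiIiIiIiIiIiIiIiIiIiIiIiIiIiIiIiIiIiIiIiIiIiIiIiIiIiIiIiIiIiIiIiIiIiIiIiIiIiIiIiIiIiIiIiIiIiIiIiIiIiIiIiIiIiIiIiIiIiIiIiIiIiIiIiIiIiIiIiIiIiIiIiIiIiIiIiIiIiIiIiIiIiIiIiIiIiIiIiIiIiIiIiIiIiIiIiIiIiIiIiIiIiIiIiIiIiIiIiIiIiIiIiIiIiIiIiIiIiIiIiIiIiIiIiIiIiIiIiIiIiIiIiIiIiIiIiIiIiIiIiIiIiIiIiIiIiIiIiIiIiIiIiIiIiIiIiIiIiIiIiIiIiIiIzMzMzMzIiIiIiIiIiIiIiIiIiIiIiIiIiIiIjMzMzMzMzMzMzMzIiIiIiIiIiIiIiIiIiIiIiIiIjMzMzMzMzMzMzMzMzMyIiIiIiIiIiIiIiIiIiIiIiIiMzMzMzMzMzMzMzMzMzMiIiIiIiIiIiIiIiIiIiIiIiIzMzMzMzMzMzMzMzMzMzIiIiIiIiIiIiIiIiIiIiIiIjMzMzMzMzMzMzMzMzMzMiIiIiIiIiIiIiIiIiIiIiIiMzMzMzMzMzMzMzMzMzMyIiIiIiIiIiIiIiIiIiIiIiIzMzMzMzMzMzMzMzMzMzMiIiIiIiIiIiIiIiIiIiIiIjMzMzMzMzMzMzMzMzMzMyIiIiIiIiIiIiIiIiIiIiIiMzMzMzMzMzMzMzMzMzMzIiIiIiIiIiIiIiIiIiIiIiIzMzMzMzMzMzMzMzMzMzMiIiIiIiIiIiIiIiIiIiIiIjMzMzMzMzMzMzMzMzMzMyIiIiIiIiIiIiIiIiIiIiIiMzMzMzMzMzMzMzMzMzMzIiIiIiIiIiIiIiIiIiIiIiIzMzMzMzMzMzMzMzMzMzMiIiIiIiIiIiIiIiIiIiIiIjMzMzMzMzMzMzMzMzMzMyIiIiIiIiIiIiIiIiIiIiIiMzMzMzMzMzMzMzMzMzMzIiIiIiIiIiIiIiIiIiIiIiIzMzMzMzMzMzMzMzMzMzMiIiIiIiIiIiIiIiIiIiIiJDMzMzMzMzMzMzMzMzMzMzIiIiIiIiIiIiIiIiIiIiIkMzMzMzMzMzMzMzMzMzMzMiIiIiIiIiIiIiIiIiIiIkQzMzMzMzMzMzERERERETMzIiIiIiIiIiIiIiIiIiIkRDMzMzMzMxERERERERERERERIiIiIiIiIiIiIiIiIkREMzMzMxEREREREREREREREREREiIiIiIiIiIiIiIiREQzMzERERERERERERERERERERERERIiIiIiIiIiIiRERDMRERERERERERERERERERERERERERIiIiIiIiIiREREERERERERERERERERERERERERERERERIiIiIiIiREREQRERERERERERERERERERERERERERERERIiIiIiJERERBERERERERERERERERERERERERERERERESIiIiJEREREEREREREREREREREREREREREREREREREREiIiJEREREQRERERERERERERERERERERERERERERERERQiRERERERBERERERERERERERERERERERERERERERERERREREREREEREREREREREREREREREREREREREREREREREUREREREQRERERERERERERERERERERERERERERERERERFERERERBERERERERERERERERERERERERERERERERERERREREREERERERERERERERERERERERERERERERERERERERREREQRERERERERERERERERERERERERERERERERERERERRERBERERERERERERERERERERERERERERERERERERERERFEERERERERERERERERERERERERERERERERERERERERERERERERERERERERERERERERERERERERERERERERERERERERERERERERERERERERERERERERERERERERERERERERERERERERERERERERERERERERERERERERERERERERERERERERERERERERERERERERERERERERERERERERERERERERERERERERERERERERERERERERERERERERERERERERERERERERERERERERERERERERERERERERERERERERERERERERERERERERERERERERERERERERERERERERERERERERERERERERERERERERERERERERERERERERERERERERERERERERERERERERERERERERERERERERERERERERERFVEREREREREREREREREREREREREREREREREREREREREVVRERERERERERERERERERERERERERERERERERERERERVVURERERERERERERERERERERERERERERERERERERERFVVVUREREREREREREREREREREREREREREREREREREREVVVVVERERERERERERERERERERERERERERERERERERERVVVVVRERERERERERERERERERERERERERERERERERERFVVVVVUREREREREREREREREREREREREREREREREREREVVVVVVRERERERERERERERERERERERERERERERERERER"/>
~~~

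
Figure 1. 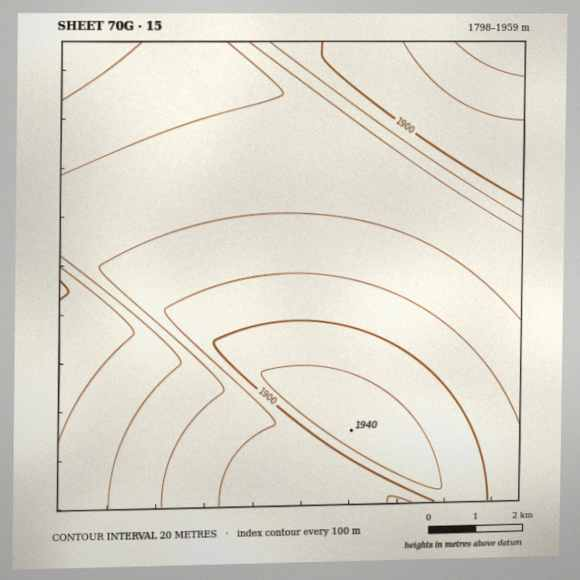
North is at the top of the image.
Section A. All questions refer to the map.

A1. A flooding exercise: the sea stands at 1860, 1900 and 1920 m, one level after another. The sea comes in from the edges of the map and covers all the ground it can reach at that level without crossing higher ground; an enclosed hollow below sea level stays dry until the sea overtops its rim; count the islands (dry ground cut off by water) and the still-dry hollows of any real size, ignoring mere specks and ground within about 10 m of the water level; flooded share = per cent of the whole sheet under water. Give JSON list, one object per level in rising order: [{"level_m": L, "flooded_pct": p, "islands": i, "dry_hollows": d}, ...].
[{"level_m": 1860, "flooded_pct": 42, "islands": 0, "dry_hollows": 0}, {"level_m": 1900, "flooded_pct": 78, "islands": 0, "dry_hollows": 0}, {"level_m": 1920, "flooded_pct": 92, "islands": 1, "dry_hollows": 0}]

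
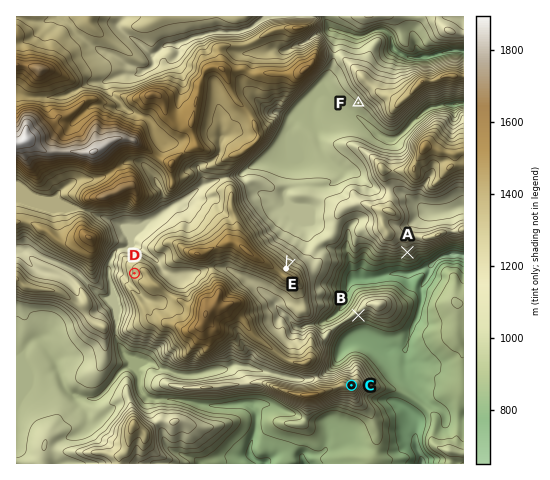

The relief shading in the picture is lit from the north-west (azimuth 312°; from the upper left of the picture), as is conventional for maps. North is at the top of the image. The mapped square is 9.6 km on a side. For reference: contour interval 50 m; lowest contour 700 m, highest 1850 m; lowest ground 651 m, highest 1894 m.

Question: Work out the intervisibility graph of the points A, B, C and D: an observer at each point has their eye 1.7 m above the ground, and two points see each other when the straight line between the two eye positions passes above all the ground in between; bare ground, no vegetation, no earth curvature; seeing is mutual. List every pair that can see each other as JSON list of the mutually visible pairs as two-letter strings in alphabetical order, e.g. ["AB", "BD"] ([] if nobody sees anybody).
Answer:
["AC", "BC"]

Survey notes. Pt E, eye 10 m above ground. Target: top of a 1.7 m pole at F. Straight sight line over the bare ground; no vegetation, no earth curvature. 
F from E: seen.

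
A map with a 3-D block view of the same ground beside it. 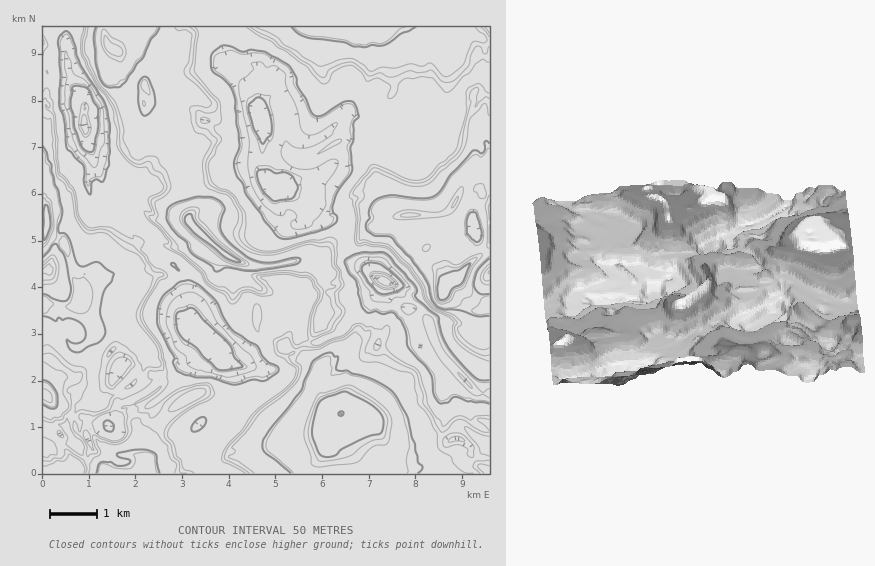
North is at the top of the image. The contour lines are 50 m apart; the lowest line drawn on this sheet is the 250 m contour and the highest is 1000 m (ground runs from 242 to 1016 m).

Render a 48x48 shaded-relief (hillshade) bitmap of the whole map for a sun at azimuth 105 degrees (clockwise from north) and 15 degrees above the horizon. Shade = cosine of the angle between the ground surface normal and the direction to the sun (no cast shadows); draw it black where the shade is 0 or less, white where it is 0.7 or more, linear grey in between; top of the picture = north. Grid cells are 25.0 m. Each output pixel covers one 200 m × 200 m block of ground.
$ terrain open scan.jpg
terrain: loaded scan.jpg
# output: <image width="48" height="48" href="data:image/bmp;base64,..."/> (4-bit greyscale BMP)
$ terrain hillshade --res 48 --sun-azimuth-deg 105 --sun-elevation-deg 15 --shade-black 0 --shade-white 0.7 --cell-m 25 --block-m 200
<image width="48" height="48" href="data:image/bmp;base64,Qk32BAAAAAAAAHYAAAAoAAAAMAAAADAAAAABAAQAAAAAAIAEAAATCwAAEwsAABAAAAAAAAAAAAAAABEREQAiIiIAMzMzAERERABVVVUAZmZmAHd3dwCIiIgAmZmZAKqqqgC7u7sAzMzMAN3d3QDu7u4A////AIdkAARDSbmZdlZSJWMTV3dmZmaIiGZ4rKqEECQwGbqoZTE1VSJFM3iIdmaah2Z3d3l2hAIzRoqmZkAFQSVVEViamGaLl3ZlM3ZXhEQCVYqWVlEBQAVTAlZ4mZibl5lSJGRZh3QARqt3VFUQIQJTAlZmaLqrh3ZEZzJZmpUAVmuodEVQAwBDAVVVZqu6eZImQTEEeLgiZSW7hlZUADAEAFZVV6uqioVEQxAAVpp1dxBaunZmQAEAEDVleYqoqmNFRAABNWeHd3ICa7ZVZRAAEQFHhnmXvZNGVQARJpU2eIhBFXZCREIABEI1V4dovbZlRWVCJbgCeZh2VFQhIgMAA3VGdlVYu6dhFVQ0VrtQJr23V4UQExEQAJplVWZ4qoYRVkM2Z5piN724mWQRISMiIEmHdWd4l1IUVFQ0eJhVWL2oh1MSEQFkMgRYqGaKhiASRlRVNphmacy5ZkEBRTJmRkAVmYeqhQADZkVlNZhmm82oUxAUVmRUBLoRZ2iqcwAEZlVlV4dovL3HMQA0V3ZUAZyVREeZYwAUZ6dFipdozMy4IQFVRnZlAGqodkZ2MARjRZcieqdWvcuHYhJ4ZmZmIFuapjNBAAq4MVUAaahljMynQRJ6Z6dmQEuayVAAAArLliMBZ4l2asmnIDZnm6dmIWu77YAAAAS/6gACV3d2Z6l2IFd3mphlVHvd20AAAAJe/0EVVHZmioZRETRIqGaJdpzdtyAABDQl77VIdVZnmWUQEyS6dCElZZu6l0ABRWVTWeh6ZWZ4h0EQEmqqhUIAJHp1ZlEEVWZnMf2IVFiGZiAAF8q6docwATZAFVM1VWaKMP+ohUVmYwABesuriJhUMQIwAWZmZmabIP/LlVVmMAACmLyrqpZmVAAgADRGd2abMN7bllZlQAABVou7qmRGYwAwADVEREWIUazLlVZVQAIgJGirqoQRRQAQEANVQRJoVKvLdEVVVQBFVnd6yoUwJTAAJURDMwBFVuyqhCRVVSFGepaa22ZBJVEAA1Z2IAAVVf6YpgFWUyNWi5erulVEZlQAAXdlUAACVv6plQAyZkVWjKe7h1ZVZ2UARFVlVRAAJd3LggACZmVVasi8lTVVRXYAVmZmVlIAEr3dgAADZmVVaLqstgRVVDUhRmZmZmQAI83+gAADZmZmaJisuAFVVlQARWZmZmUARN3/gAAEZmZomHe9tgFVZ3UARWZVZlUQNc3ucAAEV3Zop4nOtAJUJblAJWZVVmUwFb78UAAjKJZmaLvOswNSBIuCNmZlVmZBEq38MABTKJZmaZm8pjNBFWZ2VVZ2VVZCRnzrAAWUKJZmiXmod1URRmZlZlZ3ZUeEWHvGAAa7VnZpmImGZmUQNIllRmeYdDe5ZXuxAAWMtmZ7qqdmZmMSI5uDJnaHdlaclnuQAAV6yWVqy8lndSMyNWd2ZmZmZlZ6p5yAAASpvHZqyZhWdlMkZmZmd3dmZVZplZxwAAZ2jKZpuGZmZSNVVmVFd5uXZWZmdldyAAVWa8hpqGZUI2USV3dmZnq5dmZmmQ=="/>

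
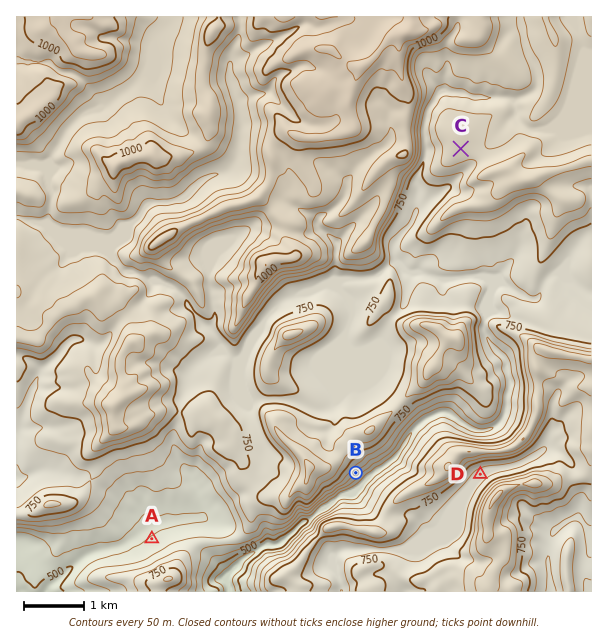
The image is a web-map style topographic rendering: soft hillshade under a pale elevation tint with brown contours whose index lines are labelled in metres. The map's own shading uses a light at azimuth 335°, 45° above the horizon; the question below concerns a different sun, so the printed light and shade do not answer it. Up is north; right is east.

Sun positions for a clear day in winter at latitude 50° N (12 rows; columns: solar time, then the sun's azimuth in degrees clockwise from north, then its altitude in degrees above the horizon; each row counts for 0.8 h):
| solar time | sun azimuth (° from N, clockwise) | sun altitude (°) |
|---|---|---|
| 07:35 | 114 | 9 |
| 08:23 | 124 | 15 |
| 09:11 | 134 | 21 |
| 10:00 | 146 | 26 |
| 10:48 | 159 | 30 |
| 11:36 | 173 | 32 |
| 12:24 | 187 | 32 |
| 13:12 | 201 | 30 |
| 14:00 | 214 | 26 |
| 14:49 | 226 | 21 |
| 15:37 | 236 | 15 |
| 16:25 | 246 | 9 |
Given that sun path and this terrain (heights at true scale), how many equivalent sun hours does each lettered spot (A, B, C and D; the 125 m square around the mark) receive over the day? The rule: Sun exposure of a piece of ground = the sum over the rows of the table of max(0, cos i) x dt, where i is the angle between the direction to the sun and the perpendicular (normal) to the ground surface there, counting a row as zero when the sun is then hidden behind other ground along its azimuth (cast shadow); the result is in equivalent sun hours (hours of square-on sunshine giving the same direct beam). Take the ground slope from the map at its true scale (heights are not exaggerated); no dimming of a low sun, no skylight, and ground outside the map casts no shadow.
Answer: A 2.8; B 4.9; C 3.8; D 2.5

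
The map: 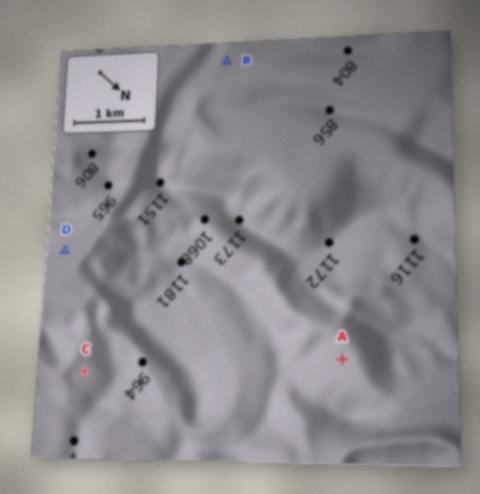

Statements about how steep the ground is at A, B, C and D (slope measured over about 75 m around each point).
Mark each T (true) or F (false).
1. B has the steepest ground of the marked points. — F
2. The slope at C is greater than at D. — T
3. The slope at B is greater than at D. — T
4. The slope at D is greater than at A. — F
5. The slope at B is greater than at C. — F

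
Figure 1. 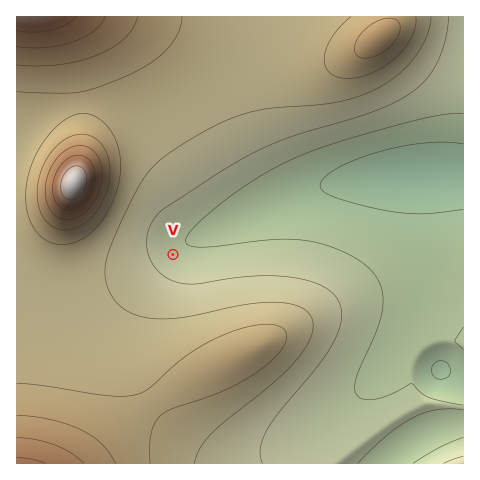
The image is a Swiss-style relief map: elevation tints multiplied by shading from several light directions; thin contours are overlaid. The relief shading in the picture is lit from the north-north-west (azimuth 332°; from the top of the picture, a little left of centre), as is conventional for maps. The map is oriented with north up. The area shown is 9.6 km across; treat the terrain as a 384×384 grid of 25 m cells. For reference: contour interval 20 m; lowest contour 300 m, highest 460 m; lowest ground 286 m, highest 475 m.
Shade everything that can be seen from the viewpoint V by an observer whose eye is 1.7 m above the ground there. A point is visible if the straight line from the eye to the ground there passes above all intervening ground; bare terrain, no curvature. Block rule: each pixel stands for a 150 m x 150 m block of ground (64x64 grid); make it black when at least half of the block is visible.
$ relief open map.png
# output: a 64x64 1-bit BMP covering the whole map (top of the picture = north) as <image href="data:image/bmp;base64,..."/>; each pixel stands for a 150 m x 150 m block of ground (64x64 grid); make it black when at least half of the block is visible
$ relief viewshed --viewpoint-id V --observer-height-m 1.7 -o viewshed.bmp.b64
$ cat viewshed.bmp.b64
<image width="64" height="64" href="data:image/bmp;base64,Qk0+AgAAAAAAAD4AAAAoAAAAQAAAAEAAAAABAAEAAAAAAAACAAATCwAAEwsAAAIAAAAAAAAA////AAAAAAAAAAAAAAAAAAAAAAAAAAAAAAAAAAAAAAAAAAAAAAAAAAAAAAAAAAAAAAAAAAAAAAAAAAAAAAAAAAAAAAAAAAAAAAAAAAAAAAAAAAAAAAAAAAAAAAAAAAAAAAAAAAAAAAAAAAAAAAAAAAAAAAAAAAAAAAAAAAAAAAAAAAAAAAAAAAAAAH4AAAAAAAAA/8AAAAAAAAD/4AAAAAAAAf/wAAAAAAAB//gAAAAAAAH//AAAAAAAAf/8AAAAAAAD//wAAAAAAAf//AAAAAAAD//4AAAAAAAf//gAAAAAAB//8AAAAAAAP//wAAAAAAB///gAAAAAAP//+AAAAAAA///8AAAAAP////4AAAAA/////wAAAAH/////AAAAAP////8AAAAA/////4AAAAD/////gAAAAP/////AAAAAf/////AAAAB/z////AAAAD+D////wAAAHwD//////wAPAH//////AAAAP/////8AAAAP/////wAAAAf/////AAAAA/////8AAAAA/////wAAAAB/////AAAAAD////8AAAAAH////wAAAAAP//4fAAAAAAf//AEAAAAAAf/4AAAAAAAA//gAAAAAAAB/+AAAAAAAAD/4AAAAAAAAH/gAAAAAAAAH8AAAAAAAAADAAACAAAAAAAAAA+AAAAAAAAAP8AAAAAAAAA=="/>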